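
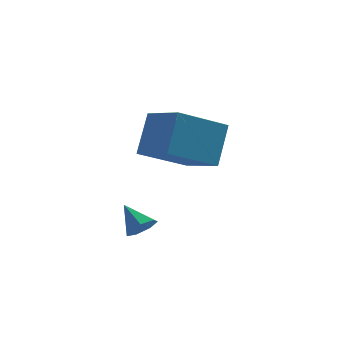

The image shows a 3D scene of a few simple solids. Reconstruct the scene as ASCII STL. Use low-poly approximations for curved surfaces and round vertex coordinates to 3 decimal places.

solid 
facet normal -0.565 0.746 -0.352
outer loop
vertex -2.461 4.629 1.411
vertex -0.853 5.412 0.493
vertex -2.809 3.706 0.014
endloop
endfacet
facet normal -0.800 -0.390 0.457
outer loop
vertex -1.827 2.408 0.627
vertex -2.461 4.629 1.411
vertex -2.809 3.706 0.014
endloop
endfacet
facet normal -0.565 0.746 -0.352
outer loop
vertex -2.809 3.706 0.014
vertex -0.853 5.412 0.493
vertex -1.202 4.489 -0.904
endloop
endfacet
facet normal -0.204 -0.540 -0.817
outer loop
vertex -1.202 4.489 -0.904
vertex -1.827 2.408 0.627
vertex -2.809 3.706 0.014
endloop
endfacet
facet normal 0.204 0.540 0.817
outer loop
vertex -2.461 4.629 1.411
vertex 0.129 4.114 1.106
vertex -0.853 5.412 0.493
endloop
endfacet
facet normal -0.800 -0.390 0.457
outer loop
vertex -1.478 3.331 2.024
vertex -2.461 4.629 1.411
vertex -1.827 2.408 0.627
endloop
endfacet
facet normal 0.204 0.540 0.817
outer loop
vertex -1.478 3.331 2.024
vertex 0.129 4.114 1.106
vertex -2.461 4.629 1.411
endloop
endfacet
facet normal 0.800 0.389 -0.457
outer loop
vertex -0.853 5.412 0.493
vertex 0.129 4.114 1.106
vertex -1.202 4.489 -0.904
endloop
endfacet
facet normal -0.203 -0.540 -0.817
outer loop
vertex -0.219 3.191 -0.291
vertex -1.827 2.408 0.627
vertex -1.202 4.489 -0.904
endloop
endfacet
facet normal 0.800 0.390 -0.457
outer loop
vertex -1.202 4.489 -0.904
vertex 0.129 4.114 1.106
vertex -0.219 3.191 -0.291
endloop
endfacet
facet normal 0.565 -0.746 0.352
outer loop
vertex -0.219 3.191 -0.291
vertex -1.478 3.331 2.024
vertex -1.827 2.408 0.627
endloop
endfacet
facet normal 0.565 -0.746 0.352
outer loop
vertex 0.129 4.114 1.106
vertex -1.478 3.331 2.024
vertex -0.219 3.191 -0.291
endloop
endfacet
facet normal 0.516 -0.597 -0.614
outer loop
vertex -2.263 2.661 -2.471
vertex -2.635 2.791 -2.91
vertex -2.136 3.066 -2.758
endloop
endfacet
facet normal 0.524 0.377 0.764
outer loop
vertex -2.263 2.661 -2.471
vertex -2.136 3.066 -2.758
vertex -3.225 3.469 -2.21
endloop
endfacet
facet normal 0.516 -0.596 -0.615
outer loop
vertex -2.136 3.066 -2.758
vertex -2.635 2.791 -2.91
vertex -2.385 3.264 -3.159
endloop
endfacet
facet normal 0.419 0.890 0.179
outer loop
vertex -2.136 3.066 -2.758
vertex -2.385 3.264 -3.159
vertex -3.225 3.469 -2.21
endloop
endfacet
facet normal 0.517 -0.596 -0.614
outer loop
vertex -2.385 3.264 -3.159
vertex -2.635 2.791 -2.91
vertex -2.823 3.105 -3.373
endloop
endfacet
facet normal -0.166 0.923 -0.346
outer loop
vertex -2.385 3.264 -3.159
vertex -2.823 3.105 -3.373
vertex -3.225 3.469 -2.21
endloop
endfacet
facet normal 0.518 -0.595 -0.614
outer loop
vertex -2.823 3.105 -3.373
vertex -2.635 2.791 -2.91
vertex -3.118 2.71 -3.239
endloop
endfacet
facet normal -0.791 0.450 -0.414
outer loop
vertex -2.823 3.105 -3.373
vertex -3.118 2.71 -3.239
vertex -3.225 3.469 -2.21
endloop
endfacet
facet normal 0.518 -0.595 -0.614
outer loop
vertex -3.118 2.71 -3.239
vertex -2.635 2.791 -2.91
vertex -3.05 2.375 -2.857
endloop
endfacet
facet normal -0.985 -0.172 0.024
outer loop
vertex -3.118 2.71 -3.239
vertex -3.05 2.375 -2.857
vertex -3.225 3.469 -2.21
endloop
endfacet
facet normal 0.518 -0.595 -0.615
outer loop
vertex -3.05 2.375 -2.857
vertex -2.635 2.791 -2.91
vertex -2.67 2.353 -2.516
endloop
endfacet
facet normal -0.603 -0.475 0.641
outer loop
vertex -3.05 2.375 -2.857
vertex -2.67 2.353 -2.516
vertex -3.225 3.469 -2.21
endloop
endfacet
facet normal 0.518 -0.595 -0.615
outer loop
vertex -2.67 2.353 -2.516
vertex -2.635 2.791 -2.91
vertex -2.263 2.661 -2.471
endloop
endfacet
facet normal 0.068 -0.232 0.970
outer loop
vertex -2.67 2.353 -2.516
vertex -2.263 2.661 -2.471
vertex -3.225 3.469 -2.21
endloop
endfacet

endsolid


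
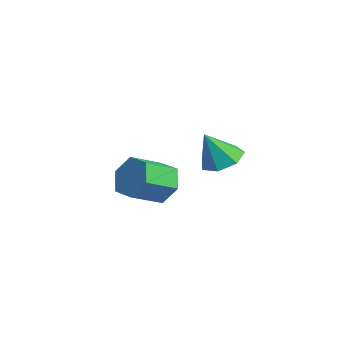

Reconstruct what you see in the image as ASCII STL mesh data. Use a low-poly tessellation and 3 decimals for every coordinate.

solid 
facet normal -0.333 0.851 -0.405
outer loop
vertex -3.877 -1.067 -1.855
vertex -4.215 -1.608 -2.714
vertex -4.869 -1.466 -1.879
endloop
endfacet
facet normal -0.170 0.368 0.914
outer loop
vertex -3.877 -1.067 -1.855
vertex -4.869 -1.466 -1.879
vertex -3.327 -2.472 -1.187
endloop
endfacet
facet normal -0.170 0.368 0.914
outer loop
vertex -3.327 -2.472 -1.187
vertex -4.869 -1.466 -1.879
vertex -4.319 -2.871 -1.211
endloop
endfacet
facet normal 0.333 -0.852 0.405
outer loop
vertex -3.327 -2.472 -1.187
vertex -4.319 -2.871 -1.211
vertex -3.665 -3.012 -2.046
endloop
endfacet
facet normal -0.333 0.851 -0.405
outer loop
vertex -4.869 -1.466 -1.879
vertex -4.215 -1.608 -2.714
vertex -5.207 -2.007 -2.738
endloop
endfacet
facet normal -0.888 -0.140 0.438
outer loop
vertex -4.869 -1.466 -1.879
vertex -5.207 -2.007 -2.738
vertex -4.319 -2.871 -1.211
endloop
endfacet
facet normal -0.888 -0.140 0.438
outer loop
vertex -4.319 -2.871 -1.211
vertex -5.207 -2.007 -2.738
vertex -4.657 -3.412 -2.07
endloop
endfacet
facet normal 0.333 -0.851 0.405
outer loop
vertex -4.319 -2.871 -1.211
vertex -4.657 -3.412 -2.07
vertex -3.665 -3.012 -2.046
endloop
endfacet
facet normal -0.333 0.852 -0.405
outer loop
vertex -5.207 -2.007 -2.738
vertex -4.215 -1.608 -2.714
vertex -4.553 -2.148 -3.573
endloop
endfacet
facet normal -0.718 -0.508 -0.477
outer loop
vertex -5.207 -2.007 -2.738
vertex -4.553 -2.148 -3.573
vertex -4.657 -3.412 -2.07
endloop
endfacet
facet normal -0.718 -0.508 -0.477
outer loop
vertex -4.657 -3.412 -2.07
vertex -4.553 -2.148 -3.573
vertex -4.003 -3.553 -2.905
endloop
endfacet
facet normal 0.333 -0.851 0.405
outer loop
vertex -4.657 -3.412 -2.07
vertex -4.003 -3.553 -2.905
vertex -3.665 -3.012 -2.046
endloop
endfacet
facet normal -0.333 0.852 -0.405
outer loop
vertex -4.553 -2.148 -3.573
vertex -4.215 -1.608 -2.714
vertex -3.561 -1.749 -3.549
endloop
endfacet
facet normal 0.170 -0.368 -0.914
outer loop
vertex -4.553 -2.148 -3.573
vertex -3.561 -1.749 -3.549
vertex -4.003 -3.553 -2.905
endloop
endfacet
facet normal 0.170 -0.368 -0.914
outer loop
vertex -4.003 -3.553 -2.905
vertex -3.561 -1.749 -3.549
vertex -3.011 -3.154 -2.881
endloop
endfacet
facet normal 0.333 -0.851 0.405
outer loop
vertex -4.003 -3.553 -2.905
vertex -3.011 -3.154 -2.881
vertex -3.665 -3.012 -2.046
endloop
endfacet
facet normal -0.333 0.851 -0.405
outer loop
vertex -3.561 -1.749 -3.549
vertex -4.215 -1.608 -2.714
vertex -3.223 -1.208 -2.69
endloop
endfacet
facet normal 0.888 0.140 -0.438
outer loop
vertex -3.561 -1.749 -3.549
vertex -3.223 -1.208 -2.69
vertex -3.011 -3.154 -2.881
endloop
endfacet
facet normal 0.888 0.140 -0.438
outer loop
vertex -3.011 -3.154 -2.881
vertex -3.223 -1.208 -2.69
vertex -2.673 -2.613 -2.022
endloop
endfacet
facet normal 0.333 -0.851 0.405
outer loop
vertex -3.011 -3.154 -2.881
vertex -2.673 -2.613 -2.022
vertex -3.665 -3.012 -2.046
endloop
endfacet
facet normal -0.333 0.851 -0.405
outer loop
vertex -3.223 -1.208 -2.69
vertex -4.215 -1.608 -2.714
vertex -3.877 -1.067 -1.855
endloop
endfacet
facet normal 0.718 0.508 0.477
outer loop
vertex -3.223 -1.208 -2.69
vertex -3.877 -1.067 -1.855
vertex -2.673 -2.613 -2.022
endloop
endfacet
facet normal 0.718 0.508 0.477
outer loop
vertex -2.673 -2.613 -2.022
vertex -3.877 -1.067 -1.855
vertex -3.327 -2.472 -1.187
endloop
endfacet
facet normal 0.333 -0.852 0.405
outer loop
vertex -2.673 -2.613 -2.022
vertex -3.327 -2.472 -1.187
vertex -3.665 -3.012 -2.046
endloop
endfacet
facet normal -0.123 0.476 -0.871
outer loop
vertex 1.147 -0.794 -0.14
vertex 0.373 -0.412 0.178
vertex 1.234 -0.092 0.231
endloop
endfacet
facet normal 0.931 -0.254 0.262
outer loop
vertex 1.147 -0.794 -0.14
vertex 1.234 -0.092 0.231
vertex 0.567 -1.168 1.562
endloop
endfacet
facet normal -0.123 0.475 -0.871
outer loop
vertex 1.234 -0.092 0.231
vertex 0.373 -0.412 0.178
vertex 0.672 0.369 0.562
endloop
endfacet
facet normal 0.677 0.368 0.637
outer loop
vertex 1.234 -0.092 0.231
vertex 0.672 0.369 0.562
vertex 0.567 -1.168 1.562
endloop
endfacet
facet normal -0.122 0.475 -0.871
outer loop
vertex 0.672 0.369 0.562
vertex 0.373 -0.412 0.178
vertex -0.115 0.242 0.603
endloop
endfacet
facet normal -0.045 0.547 0.836
outer loop
vertex 0.672 0.369 0.562
vertex -0.115 0.242 0.603
vertex 0.567 -1.168 1.562
endloop
endfacet
facet normal -0.122 0.475 -0.871
outer loop
vertex -0.115 0.242 0.603
vertex 0.373 -0.412 0.178
vertex -0.535 -0.377 0.324
endloop
endfacet
facet normal -0.690 0.148 0.709
outer loop
vertex -0.115 0.242 0.603
vertex -0.535 -0.377 0.324
vertex 0.567 -1.168 1.562
endloop
endfacet
facet normal -0.122 0.477 -0.871
outer loop
vertex -0.535 -0.377 0.324
vertex 0.373 -0.412 0.178
vertex -0.271 -1.022 -0.066
endloop
endfacet
facet normal -0.773 -0.528 0.351
outer loop
vertex -0.535 -0.377 0.324
vertex -0.271 -1.022 -0.066
vertex 0.567 -1.168 1.562
endloop
endfacet
facet normal -0.121 0.476 -0.871
outer loop
vertex -0.271 -1.022 -0.066
vertex 0.373 -0.412 0.178
vertex 0.478 -1.208 -0.272
endloop
endfacet
facet normal -0.232 -0.972 0.032
outer loop
vertex -0.271 -1.022 -0.066
vertex 0.478 -1.208 -0.272
vertex 0.567 -1.168 1.562
endloop
endfacet
facet normal -0.123 0.476 -0.871
outer loop
vertex 0.478 -1.208 -0.272
vertex 0.373 -0.412 0.178
vertex 1.147 -0.794 -0.14
endloop
endfacet
facet normal 0.527 -0.850 -0.007
outer loop
vertex 0.478 -1.208 -0.272
vertex 1.147 -0.794 -0.14
vertex 0.567 -1.168 1.562
endloop
endfacet

endsolid


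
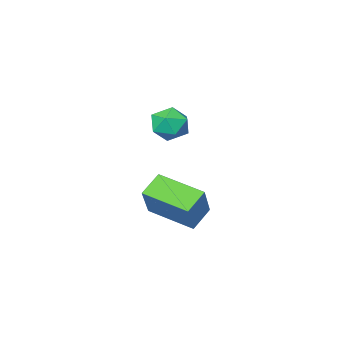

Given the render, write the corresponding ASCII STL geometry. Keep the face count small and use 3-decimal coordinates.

solid 
facet normal 0.419 -0.059 0.906
outer loop
vertex -0.624 2.726 0.991
vertex -1.267 2.216 1.255
vertex -0.559 1.871 0.905
endloop
endfacet
facet normal 0.916 0.029 0.401
outer loop
vertex -0.624 2.726 0.991
vertex -0.559 1.871 0.905
vertex -0.297 2.39 0.268
endloop
endfacet
facet normal 0.771 0.635 0.053
outer loop
vertex -0.624 2.726 0.991
vertex -0.297 2.39 0.268
vertex -0.843 3.056 0.225
endloop
endfacet
facet normal 0.184 0.921 0.344
outer loop
vertex -0.624 2.726 0.991
vertex -0.843 3.056 0.225
vertex -1.443 2.948 0.835
endloop
endfacet
facet normal -0.033 0.492 0.870
outer loop
vertex -0.624 2.726 0.991
vertex -1.443 2.948 0.835
vertex -1.267 2.216 1.255
endloop
endfacet
facet normal 0.858 -0.510 -0.063
outer loop
vertex -0.297 2.39 0.268
vertex -0.559 1.871 0.905
vertex -0.737 1.672 0.085
endloop
endfacet
facet normal 0.054 -0.654 0.755
outer loop
vertex -0.559 1.871 0.905
vertex -1.267 2.216 1.255
vertex -1.337 1.564 0.695
endloop
endfacet
facet normal -0.677 0.237 0.697
outer loop
vertex -1.267 2.216 1.255
vertex -1.443 2.948 0.835
vertex -1.883 2.23 0.652
endloop
endfacet
facet normal -0.326 0.932 -0.156
outer loop
vertex -1.443 2.948 0.835
vertex -0.843 3.056 0.225
vertex -1.621 2.749 0.015
endloop
endfacet
facet normal 0.623 0.470 -0.625
outer loop
vertex -0.843 3.056 0.225
vertex -0.297 2.39 0.268
vertex -0.913 2.404 -0.335
endloop
endfacet
facet normal -0.184 -0.921 -0.344
outer loop
vertex -1.556 1.894 -0.071
vertex -0.737 1.672 0.085
vertex -1.337 1.564 0.695
endloop
endfacet
facet normal -0.771 -0.635 -0.053
outer loop
vertex -1.556 1.894 -0.071
vertex -1.337 1.564 0.695
vertex -1.883 2.23 0.652
endloop
endfacet
facet normal -0.916 -0.029 -0.401
outer loop
vertex -1.556 1.894 -0.071
vertex -1.883 2.23 0.652
vertex -1.621 2.749 0.015
endloop
endfacet
facet normal -0.419 0.059 -0.906
outer loop
vertex -1.556 1.894 -0.071
vertex -1.621 2.749 0.015
vertex -0.913 2.404 -0.335
endloop
endfacet
facet normal 0.033 -0.492 -0.870
outer loop
vertex -1.556 1.894 -0.071
vertex -0.913 2.404 -0.335
vertex -0.737 1.672 0.085
endloop
endfacet
facet normal 0.326 -0.932 0.156
outer loop
vertex -1.337 1.564 0.695
vertex -0.737 1.672 0.085
vertex -0.559 1.871 0.905
endloop
endfacet
facet normal -0.623 -0.470 0.625
outer loop
vertex -1.883 2.23 0.652
vertex -1.337 1.564 0.695
vertex -1.267 2.216 1.255
endloop
endfacet
facet normal -0.858 0.510 0.063
outer loop
vertex -1.621 2.749 0.015
vertex -1.883 2.23 0.652
vertex -1.443 2.948 0.835
endloop
endfacet
facet normal -0.054 0.654 -0.755
outer loop
vertex -0.913 2.404 -0.335
vertex -1.621 2.749 0.015
vertex -0.843 3.056 0.225
endloop
endfacet
facet normal 0.677 -0.237 -0.697
outer loop
vertex -0.737 1.672 0.085
vertex -0.913 2.404 -0.335
vertex -0.297 2.39 0.268
endloop
endfacet
facet normal -0.786 -0.242 0.569
outer loop
vertex -1.049 1.577 -2.413
vertex -1.957 3.345 -2.916
vertex -1.85 0.749 -3.873
endloop
endfacet
facet normal 0.444 -0.862 0.245
outer loop
vertex -0.923 1.035 -4.544
vertex -1.049 1.577 -2.413
vertex -1.85 0.749 -3.873
endloop
endfacet
facet normal -0.786 -0.242 0.569
outer loop
vertex -1.85 0.749 -3.873
vertex -1.957 3.345 -2.916
vertex -2.759 2.517 -4.376
endloop
endfacet
facet normal -0.431 -0.445 -0.785
outer loop
vertex -2.759 2.517 -4.376
vertex -0.923 1.035 -4.544
vertex -1.85 0.749 -3.873
endloop
endfacet
facet normal 0.431 0.445 0.785
outer loop
vertex -1.049 1.577 -2.413
vertex -1.03 3.631 -3.587
vertex -1.957 3.345 -2.916
endloop
endfacet
facet normal 0.443 -0.862 0.245
outer loop
vertex -0.121 1.863 -3.084
vertex -1.049 1.577 -2.413
vertex -0.923 1.035 -4.544
endloop
endfacet
facet normal 0.431 0.445 0.785
outer loop
vertex -0.121 1.863 -3.084
vertex -1.03 3.631 -3.587
vertex -1.049 1.577 -2.413
endloop
endfacet
facet normal -0.444 0.862 -0.245
outer loop
vertex -1.957 3.345 -2.916
vertex -1.03 3.631 -3.587
vertex -2.759 2.517 -4.376
endloop
endfacet
facet normal -0.431 -0.445 -0.785
outer loop
vertex -1.831 2.803 -5.047
vertex -0.923 1.035 -4.544
vertex -2.759 2.517 -4.376
endloop
endfacet
facet normal -0.443 0.862 -0.246
outer loop
vertex -2.759 2.517 -4.376
vertex -1.03 3.631 -3.587
vertex -1.831 2.803 -5.047
endloop
endfacet
facet normal 0.786 0.242 -0.569
outer loop
vertex -1.831 2.803 -5.047
vertex -0.121 1.863 -3.084
vertex -0.923 1.035 -4.544
endloop
endfacet
facet normal 0.786 0.242 -0.569
outer loop
vertex -1.03 3.631 -3.587
vertex -0.121 1.863 -3.084
vertex -1.831 2.803 -5.047
endloop
endfacet

endsolid


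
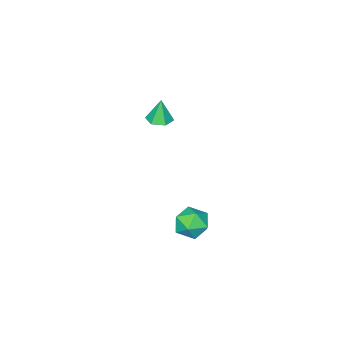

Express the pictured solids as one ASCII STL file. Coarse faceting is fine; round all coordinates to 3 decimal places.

solid 
facet normal -0.425 0.652 0.628
outer loop
vertex 1.234 4.857 -1.534
vertex 0.447 4.107 -1.288
vertex 1.387 4.144 -0.691
endloop
endfacet
facet normal 0.281 0.757 0.590
outer loop
vertex 1.234 4.857 -1.534
vertex 1.387 4.144 -0.691
vertex 2.227 4.374 -1.386
endloop
endfacet
facet normal 0.447 0.890 -0.092
outer loop
vertex 1.234 4.857 -1.534
vertex 2.227 4.374 -1.386
vertex 1.806 4.479 -2.412
endloop
endfacet
facet normal -0.156 0.866 -0.474
outer loop
vertex 1.234 4.857 -1.534
vertex 1.806 4.479 -2.412
vertex 0.705 4.314 -2.352
endloop
endfacet
facet normal -0.694 0.719 -0.028
outer loop
vertex 1.234 4.857 -1.534
vertex 0.705 4.314 -2.352
vertex 0.447 4.107 -1.288
endloop
endfacet
facet normal 0.605 0.153 0.782
outer loop
vertex 2.227 4.374 -1.386
vertex 1.387 4.144 -0.691
vertex 2.055 3.326 -1.048
endloop
endfacet
facet normal -0.535 -0.019 0.844
outer loop
vertex 1.387 4.144 -0.691
vertex 0.447 4.107 -1.288
vertex 0.954 3.161 -0.988
endloop
endfacet
facet normal -0.972 0.089 -0.218
outer loop
vertex 0.447 4.107 -1.288
vertex 0.705 4.314 -2.352
vertex 0.533 3.266 -2.014
endloop
endfacet
facet normal -0.100 0.328 -0.939
outer loop
vertex 0.705 4.314 -2.352
vertex 1.806 4.479 -2.412
vertex 1.373 3.496 -2.709
endloop
endfacet
facet normal 0.873 0.366 -0.321
outer loop
vertex 1.806 4.479 -2.412
vertex 2.227 4.374 -1.386
vertex 2.313 3.533 -2.112
endloop
endfacet
facet normal 0.156 -0.866 0.474
outer loop
vertex 1.526 2.783 -1.866
vertex 2.055 3.326 -1.048
vertex 0.954 3.161 -0.988
endloop
endfacet
facet normal -0.447 -0.890 0.092
outer loop
vertex 1.526 2.783 -1.866
vertex 0.954 3.161 -0.988
vertex 0.533 3.266 -2.014
endloop
endfacet
facet normal -0.281 -0.757 -0.590
outer loop
vertex 1.526 2.783 -1.866
vertex 0.533 3.266 -2.014
vertex 1.373 3.496 -2.709
endloop
endfacet
facet normal 0.425 -0.652 -0.628
outer loop
vertex 1.526 2.783 -1.866
vertex 1.373 3.496 -2.709
vertex 2.313 3.533 -2.112
endloop
endfacet
facet normal 0.694 -0.719 0.028
outer loop
vertex 1.526 2.783 -1.866
vertex 2.313 3.533 -2.112
vertex 2.055 3.326 -1.048
endloop
endfacet
facet normal 0.100 -0.328 0.939
outer loop
vertex 0.954 3.161 -0.988
vertex 2.055 3.326 -1.048
vertex 1.387 4.144 -0.691
endloop
endfacet
facet normal -0.873 -0.366 0.321
outer loop
vertex 0.533 3.266 -2.014
vertex 0.954 3.161 -0.988
vertex 0.447 4.107 -1.288
endloop
endfacet
facet normal -0.605 -0.153 -0.782
outer loop
vertex 1.373 3.496 -2.709
vertex 0.533 3.266 -2.014
vertex 0.705 4.314 -2.352
endloop
endfacet
facet normal 0.535 0.019 -0.844
outer loop
vertex 2.313 3.533 -2.112
vertex 1.373 3.496 -2.709
vertex 1.806 4.479 -2.412
endloop
endfacet
facet normal 0.972 -0.089 0.218
outer loop
vertex 2.055 3.326 -1.048
vertex 2.313 3.533 -2.112
vertex 2.227 4.374 -1.386
endloop
endfacet
facet normal 0.085 -0.001 -0.996
outer loop
vertex -3.302 -4.349 -0.047
vertex -3.822 -3.691 -0.092
vertex -2.995 -3.567 -0.022
endloop
endfacet
facet normal 0.808 -0.333 0.487
outer loop
vertex -3.302 -4.349 -0.047
vertex -2.995 -3.567 -0.022
vertex -3.958 -3.689 1.492
endloop
endfacet
facet normal 0.085 -0.001 -0.996
outer loop
vertex -2.995 -3.567 -0.022
vertex -3.822 -3.691 -0.092
vertex -3.515 -2.91 -0.067
endloop
endfacet
facet normal 0.674 0.566 0.474
outer loop
vertex -2.995 -3.567 -0.022
vertex -3.515 -2.91 -0.067
vertex -3.958 -3.689 1.492
endloop
endfacet
facet normal 0.084 -0.001 -0.996
outer loop
vertex -3.515 -2.91 -0.067
vertex -3.822 -3.691 -0.092
vertex -4.343 -3.033 -0.137
endloop
endfacet
facet normal -0.168 0.900 0.402
outer loop
vertex -3.515 -2.91 -0.067
vertex -4.343 -3.033 -0.137
vertex -3.958 -3.689 1.492
endloop
endfacet
facet normal 0.086 -0.000 -0.996
outer loop
vertex -4.343 -3.033 -0.137
vertex -3.822 -3.691 -0.092
vertex -4.65 -3.815 -0.163
endloop
endfacet
facet normal -0.879 0.334 0.342
outer loop
vertex -4.343 -3.033 -0.137
vertex -4.65 -3.815 -0.163
vertex -3.958 -3.689 1.492
endloop
endfacet
facet normal 0.086 -0.002 -0.996
outer loop
vertex -4.65 -3.815 -0.163
vertex -3.822 -3.691 -0.092
vertex -4.129 -4.472 -0.117
endloop
endfacet
facet normal -0.745 -0.566 0.354
outer loop
vertex -4.65 -3.815 -0.163
vertex -4.129 -4.472 -0.117
vertex -3.958 -3.689 1.492
endloop
endfacet
facet normal 0.085 -0.001 -0.996
outer loop
vertex -4.129 -4.472 -0.117
vertex -3.822 -3.691 -0.092
vertex -3.302 -4.349 -0.047
endloop
endfacet
facet normal 0.098 -0.899 0.427
outer loop
vertex -4.129 -4.472 -0.117
vertex -3.302 -4.349 -0.047
vertex -3.958 -3.689 1.492
endloop
endfacet

endsolid


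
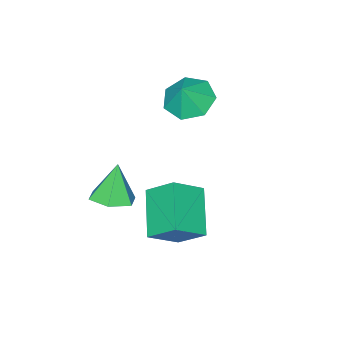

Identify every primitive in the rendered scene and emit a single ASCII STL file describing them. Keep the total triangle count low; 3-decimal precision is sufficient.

solid 
facet normal 0.334 0.119 -0.935
outer loop
vertex 0.765 0.639 -2.785
vertex 0.06 0.157 -3.098
vertex -0.01 1.059 -3.008
endloop
endfacet
facet normal 0.216 0.738 0.639
outer loop
vertex 0.765 0.639 -2.785
vertex -0.01 1.059 -3.008
vertex -0.48 -0.037 -1.582
endloop
endfacet
facet normal 0.332 0.119 -0.936
outer loop
vertex -0.01 1.059 -3.008
vertex 0.06 0.157 -3.098
vertex -0.716 0.577 -3.32
endloop
endfacet
facet normal -0.628 0.703 0.334
outer loop
vertex -0.01 1.059 -3.008
vertex -0.716 0.577 -3.32
vertex -0.48 -0.037 -1.582
endloop
endfacet
facet normal 0.332 0.119 -0.936
outer loop
vertex -0.716 0.577 -3.32
vertex 0.06 0.157 -3.098
vertex -0.645 -0.326 -3.41
endloop
endfacet
facet normal -0.991 -0.088 0.103
outer loop
vertex -0.716 0.577 -3.32
vertex -0.645 -0.326 -3.41
vertex -0.48 -0.037 -1.582
endloop
endfacet
facet normal 0.333 0.118 -0.935
outer loop
vertex -0.645 -0.326 -3.41
vertex 0.06 0.157 -3.098
vertex 0.13 -0.746 -3.187
endloop
endfacet
facet normal -0.508 -0.842 0.179
outer loop
vertex -0.645 -0.326 -3.41
vertex 0.13 -0.746 -3.187
vertex -0.48 -0.037 -1.582
endloop
endfacet
facet normal 0.333 0.118 -0.936
outer loop
vertex 0.13 -0.746 -3.187
vertex 0.06 0.157 -3.098
vertex 0.836 -0.264 -2.875
endloop
endfacet
facet normal 0.337 -0.807 0.485
outer loop
vertex 0.13 -0.746 -3.187
vertex 0.836 -0.264 -2.875
vertex -0.48 -0.037 -1.582
endloop
endfacet
facet normal 0.334 0.119 -0.935
outer loop
vertex 0.836 -0.264 -2.875
vertex 0.06 0.157 -3.098
vertex 0.765 0.639 -2.785
endloop
endfacet
facet normal 0.699 -0.016 0.715
outer loop
vertex 0.836 -0.264 -2.875
vertex 0.765 0.639 -2.785
vertex -0.48 -0.037 -1.582
endloop
endfacet
facet normal -0.612 -0.597 0.518
outer loop
vertex -1.095 0.752 -3.035
vertex -1.377 1.858 -2.093
vertex -2.262 1.194 -3.903
endloop
endfacet
facet normal 0.190 -0.748 -0.636
outer loop
vertex -0.983 2.442 -4.987
vertex -1.095 0.752 -3.035
vertex -2.262 1.194 -3.903
endloop
endfacet
facet normal -0.612 -0.597 0.518
outer loop
vertex -2.262 1.194 -3.903
vertex -1.377 1.858 -2.093
vertex -2.544 2.3 -2.962
endloop
endfacet
facet normal -0.768 0.290 -0.571
outer loop
vertex -2.544 2.3 -2.962
vertex -0.983 2.442 -4.987
vertex -2.262 1.194 -3.903
endloop
endfacet
facet normal 0.768 -0.291 0.571
outer loop
vertex -1.095 0.752 -3.035
vertex -0.098 3.106 -3.177
vertex -1.377 1.858 -2.093
endloop
endfacet
facet normal 0.191 -0.748 -0.636
outer loop
vertex 0.184 2.0 -4.118
vertex -1.095 0.752 -3.035
vertex -0.983 2.442 -4.987
endloop
endfacet
facet normal 0.767 -0.291 0.571
outer loop
vertex 0.184 2.0 -4.118
vertex -0.098 3.106 -3.177
vertex -1.095 0.752 -3.035
endloop
endfacet
facet normal -0.190 0.748 0.636
outer loop
vertex -1.377 1.858 -2.093
vertex -0.098 3.106 -3.177
vertex -2.544 2.3 -2.962
endloop
endfacet
facet normal -0.768 0.291 -0.571
outer loop
vertex -1.265 3.548 -4.045
vertex -0.983 2.442 -4.987
vertex -2.544 2.3 -2.962
endloop
endfacet
facet normal -0.190 0.747 0.637
outer loop
vertex -2.544 2.3 -2.962
vertex -0.098 3.106 -3.177
vertex -1.265 3.548 -4.045
endloop
endfacet
facet normal 0.612 0.597 -0.518
outer loop
vertex -1.265 3.548 -4.045
vertex 0.184 2.0 -4.118
vertex -0.983 2.442 -4.987
endloop
endfacet
facet normal 0.612 0.597 -0.519
outer loop
vertex -0.098 3.106 -3.177
vertex 0.184 2.0 -4.118
vertex -1.265 3.548 -4.045
endloop
endfacet
facet normal -0.509 -0.123 -0.852
outer loop
vertex -3.259 -0.325 -0.28
vertex -4.048 0.228 0.112
vertex -3.225 0.565 -0.429
endloop
endfacet
facet normal 0.989 -0.014 0.144
outer loop
vertex -3.259 -0.325 -0.28
vertex -3.225 0.565 -0.429
vertex -3.452 0.372 1.108
endloop
endfacet
facet normal -0.510 -0.123 -0.852
outer loop
vertex -3.225 0.565 -0.429
vertex -4.048 0.228 0.112
vertex -3.811 1.201 -0.17
endloop
endfacet
facet normal 0.759 0.622 0.190
outer loop
vertex -3.225 0.565 -0.429
vertex -3.811 1.201 -0.17
vertex -3.452 0.372 1.108
endloop
endfacet
facet normal -0.509 -0.123 -0.852
outer loop
vertex -3.811 1.201 -0.17
vertex -4.048 0.228 0.112
vertex -4.575 1.104 0.3
endloop
endfacet
facet normal 0.196 0.847 0.494
outer loop
vertex -3.811 1.201 -0.17
vertex -4.575 1.104 0.3
vertex -3.452 0.372 1.108
endloop
endfacet
facet normal -0.509 -0.124 -0.852
outer loop
vertex -4.575 1.104 0.3
vertex -4.048 0.228 0.112
vertex -4.942 0.348 0.629
endloop
endfacet
facet normal -0.274 0.492 0.826
outer loop
vertex -4.575 1.104 0.3
vertex -4.942 0.348 0.629
vertex -3.452 0.372 1.108
endloop
endfacet
facet normal -0.509 -0.123 -0.852
outer loop
vertex -4.942 0.348 0.629
vertex -4.048 0.228 0.112
vertex -4.635 -0.499 0.568
endloop
endfacet
facet normal -0.299 -0.176 0.938
outer loop
vertex -4.942 0.348 0.629
vertex -4.635 -0.499 0.568
vertex -3.452 0.372 1.108
endloop
endfacet
facet normal -0.509 -0.124 -0.852
outer loop
vertex -4.635 -0.499 0.568
vertex -4.048 0.228 0.112
vertex -3.886 -0.798 0.164
endloop
endfacet
facet normal 0.141 -0.653 0.744
outer loop
vertex -4.635 -0.499 0.568
vertex -3.886 -0.798 0.164
vertex -3.452 0.372 1.108
endloop
endfacet
facet normal -0.510 -0.124 -0.851
outer loop
vertex -3.886 -0.798 0.164
vertex -4.048 0.228 0.112
vertex -3.259 -0.325 -0.28
endloop
endfacet
facet normal 0.715 -0.580 0.391
outer loop
vertex -3.886 -0.798 0.164
vertex -3.259 -0.325 -0.28
vertex -3.452 0.372 1.108
endloop
endfacet

endsolid


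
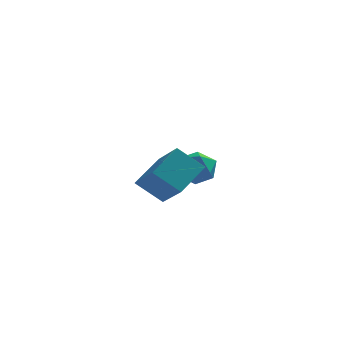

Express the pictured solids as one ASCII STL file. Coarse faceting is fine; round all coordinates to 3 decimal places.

solid 
facet normal -0.442 0.696 -0.565
outer loop
vertex -4.015 -3.285 0.723
vertex -3.032 -1.817 1.763
vertex -2.712 -3.366 -0.395
endloop
endfacet
facet normal -0.479 -0.716 -0.507
outer loop
vertex -1.748 -4.883 0.837
vertex -4.015 -3.285 0.723
vertex -2.712 -3.366 -0.395
endloop
endfacet
facet normal -0.443 0.696 -0.565
outer loop
vertex -2.712 -3.366 -0.395
vertex -3.032 -1.817 1.763
vertex -1.729 -1.897 0.644
endloop
endfacet
facet normal 0.758 -0.047 -0.651
outer loop
vertex -1.729 -1.897 0.644
vertex -1.748 -4.883 0.837
vertex -2.712 -3.366 -0.395
endloop
endfacet
facet normal -0.758 0.047 0.651
outer loop
vertex -4.015 -3.285 0.723
vertex -2.068 -3.334 2.995
vertex -3.032 -1.817 1.763
endloop
endfacet
facet normal -0.479 -0.716 -0.507
outer loop
vertex -3.051 -4.803 1.956
vertex -4.015 -3.285 0.723
vertex -1.748 -4.883 0.837
endloop
endfacet
facet normal -0.758 0.047 0.651
outer loop
vertex -3.051 -4.803 1.956
vertex -2.068 -3.334 2.995
vertex -4.015 -3.285 0.723
endloop
endfacet
facet normal 0.479 0.716 0.507
outer loop
vertex -3.032 -1.817 1.763
vertex -2.068 -3.334 2.995
vertex -1.729 -1.897 0.644
endloop
endfacet
facet normal 0.758 -0.047 -0.650
outer loop
vertex -0.765 -3.415 1.877
vertex -1.748 -4.883 0.837
vertex -1.729 -1.897 0.644
endloop
endfacet
facet normal 0.480 0.716 0.507
outer loop
vertex -1.729 -1.897 0.644
vertex -2.068 -3.334 2.995
vertex -0.765 -3.415 1.877
endloop
endfacet
facet normal 0.442 -0.696 0.565
outer loop
vertex -0.765 -3.415 1.877
vertex -3.051 -4.803 1.956
vertex -1.748 -4.883 0.837
endloop
endfacet
facet normal 0.442 -0.696 0.566
outer loop
vertex -2.068 -3.334 2.995
vertex -3.051 -4.803 1.956
vertex -0.765 -3.415 1.877
endloop
endfacet
facet normal -0.381 -0.608 0.696
outer loop
vertex -2.396 1.896 0.554
vertex -1.956 1.009 0.02
vertex -1.36 1.542 0.812
endloop
endfacet
facet normal -0.231 0.032 0.972
outer loop
vertex -2.396 1.896 0.554
vertex -1.36 1.542 0.812
vertex -1.573 2.644 0.725
endloop
endfacet
facet normal -0.600 0.522 0.606
outer loop
vertex -2.396 1.896 0.554
vertex -1.573 2.644 0.725
vertex -2.3 2.791 -0.121
endloop
endfacet
facet normal -0.977 0.184 0.105
outer loop
vertex -2.396 1.896 0.554
vertex -2.3 2.791 -0.121
vertex -2.537 1.781 -0.556
endloop
endfacet
facet normal -0.842 -0.514 0.160
outer loop
vertex -2.396 1.896 0.554
vertex -2.537 1.781 -0.556
vertex -1.956 1.009 0.02
endloop
endfacet
facet normal 0.464 0.159 0.871
outer loop
vertex -1.573 2.644 0.725
vertex -1.36 1.542 0.812
vertex -0.623 2.219 0.296
endloop
endfacet
facet normal 0.222 -0.878 0.424
outer loop
vertex -1.36 1.542 0.812
vertex -1.956 1.009 0.02
vertex -0.86 1.209 -0.139
endloop
endfacet
facet normal -0.525 -0.726 -0.444
outer loop
vertex -1.956 1.009 0.02
vertex -2.537 1.781 -0.556
vertex -1.587 1.356 -0.985
endloop
endfacet
facet normal -0.744 0.404 -0.533
outer loop
vertex -2.537 1.781 -0.556
vertex -2.3 2.791 -0.121
vertex -1.8 2.458 -1.072
endloop
endfacet
facet normal -0.133 0.951 0.279
outer loop
vertex -2.3 2.791 -0.121
vertex -1.573 2.644 0.725
vertex -1.204 2.991 -0.28
endloop
endfacet
facet normal 0.977 -0.184 -0.105
outer loop
vertex -0.764 2.104 -0.814
vertex -0.623 2.219 0.296
vertex -0.86 1.209 -0.139
endloop
endfacet
facet normal 0.600 -0.522 -0.606
outer loop
vertex -0.764 2.104 -0.814
vertex -0.86 1.209 -0.139
vertex -1.587 1.356 -0.985
endloop
endfacet
facet normal 0.231 -0.032 -0.972
outer loop
vertex -0.764 2.104 -0.814
vertex -1.587 1.356 -0.985
vertex -1.8 2.458 -1.072
endloop
endfacet
facet normal 0.381 0.608 -0.696
outer loop
vertex -0.764 2.104 -0.814
vertex -1.8 2.458 -1.072
vertex -1.204 2.991 -0.28
endloop
endfacet
facet normal 0.842 0.514 -0.160
outer loop
vertex -0.764 2.104 -0.814
vertex -1.204 2.991 -0.28
vertex -0.623 2.219 0.296
endloop
endfacet
facet normal 0.744 -0.404 0.533
outer loop
vertex -0.86 1.209 -0.139
vertex -0.623 2.219 0.296
vertex -1.36 1.542 0.812
endloop
endfacet
facet normal 0.133 -0.951 -0.279
outer loop
vertex -1.587 1.356 -0.985
vertex -0.86 1.209 -0.139
vertex -1.956 1.009 0.02
endloop
endfacet
facet normal -0.464 -0.159 -0.871
outer loop
vertex -1.8 2.458 -1.072
vertex -1.587 1.356 -0.985
vertex -2.537 1.781 -0.556
endloop
endfacet
facet normal -0.222 0.878 -0.424
outer loop
vertex -1.204 2.991 -0.28
vertex -1.8 2.458 -1.072
vertex -2.3 2.791 -0.121
endloop
endfacet
facet normal 0.525 0.726 0.444
outer loop
vertex -0.623 2.219 0.296
vertex -1.204 2.991 -0.28
vertex -1.573 2.644 0.725
endloop
endfacet

endsolid


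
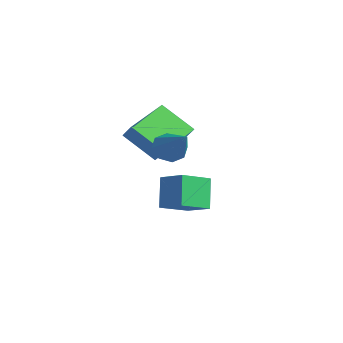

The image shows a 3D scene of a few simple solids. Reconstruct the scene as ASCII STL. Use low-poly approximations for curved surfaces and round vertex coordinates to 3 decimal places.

solid 
facet normal -0.473 0.247 0.846
outer loop
vertex -2.592 0.804 -0.994
vertex -1.457 1.25 -0.489
vertex -2.891 2.22 -1.574
endloop
endfacet
facet normal -0.860 -0.338 -0.382
outer loop
vertex -2.143 1.83 -2.911
vertex -2.592 0.804 -0.994
vertex -2.891 2.22 -1.574
endloop
endfacet
facet normal -0.472 0.248 0.846
outer loop
vertex -2.891 2.22 -1.574
vertex -1.457 1.25 -0.489
vertex -1.755 2.666 -1.07
endloop
endfacet
facet normal -0.192 0.908 -0.372
outer loop
vertex -1.755 2.666 -1.07
vertex -2.143 1.83 -2.911
vertex -2.891 2.22 -1.574
endloop
endfacet
facet normal 0.191 -0.908 0.372
outer loop
vertex -2.592 0.804 -0.994
vertex -0.709 0.86 -1.826
vertex -1.457 1.25 -0.489
endloop
endfacet
facet normal -0.860 -0.338 -0.382
outer loop
vertex -1.845 0.414 -2.33
vertex -2.592 0.804 -0.994
vertex -2.143 1.83 -2.911
endloop
endfacet
facet normal 0.191 -0.908 0.372
outer loop
vertex -1.845 0.414 -2.33
vertex -0.709 0.86 -1.826
vertex -2.592 0.804 -0.994
endloop
endfacet
facet normal 0.860 0.338 0.383
outer loop
vertex -1.457 1.25 -0.489
vertex -0.709 0.86 -1.826
vertex -1.755 2.666 -1.07
endloop
endfacet
facet normal -0.191 0.908 -0.372
outer loop
vertex -1.008 2.276 -2.406
vertex -2.143 1.83 -2.911
vertex -1.755 2.666 -1.07
endloop
endfacet
facet normal 0.860 0.338 0.382
outer loop
vertex -1.755 2.666 -1.07
vertex -0.709 0.86 -1.826
vertex -1.008 2.276 -2.406
endloop
endfacet
facet normal 0.473 -0.247 -0.845
outer loop
vertex -1.008 2.276 -2.406
vertex -1.845 0.414 -2.33
vertex -2.143 1.83 -2.911
endloop
endfacet
facet normal 0.472 -0.247 -0.846
outer loop
vertex -0.709 0.86 -1.826
vertex -1.845 0.414 -2.33
vertex -1.008 2.276 -2.406
endloop
endfacet
facet normal -0.799 -0.011 -0.602
outer loop
vertex 1.141 -0.392 1.539
vertex 0.698 -0.301 2.125
vertex 1.045 0.154 1.656
endloop
endfacet
facet normal 0.813 0.255 -0.523
outer loop
vertex 1.141 -0.392 1.539
vertex 1.045 0.154 1.656
vertex 2.222 -0.279 3.275
endloop
endfacet
facet normal -0.798 -0.012 -0.602
outer loop
vertex 1.045 0.154 1.656
vertex 0.698 -0.301 2.125
vertex 0.746 0.433 2.047
endloop
endfacet
facet normal 0.541 0.823 -0.173
outer loop
vertex 1.045 0.154 1.656
vertex 0.746 0.433 2.047
vertex 2.222 -0.279 3.275
endloop
endfacet
facet normal -0.798 -0.012 -0.603
outer loop
vertex 0.746 0.433 2.047
vertex 0.698 -0.301 2.125
vertex 0.418 0.283 2.484
endloop
endfacet
facet normal 0.110 0.912 0.396
outer loop
vertex 0.746 0.433 2.047
vertex 0.418 0.283 2.484
vertex 2.222 -0.279 3.275
endloop
endfacet
facet normal -0.798 -0.012 -0.602
outer loop
vertex 0.418 0.283 2.484
vertex 0.698 -0.301 2.125
vertex 0.255 -0.21 2.71
endloop
endfacet
facet normal -0.229 0.467 0.854
outer loop
vertex 0.418 0.283 2.484
vertex 0.255 -0.21 2.71
vertex 2.222 -0.279 3.275
endloop
endfacet
facet normal -0.798 -0.011 -0.603
outer loop
vertex 0.255 -0.21 2.71
vertex 0.698 -0.301 2.125
vertex 0.35 -0.756 2.594
endloop
endfacet
facet normal -0.276 -0.245 0.929
outer loop
vertex 0.255 -0.21 2.71
vertex 0.35 -0.756 2.594
vertex 2.222 -0.279 3.275
endloop
endfacet
facet normal -0.798 -0.011 -0.603
outer loop
vertex 0.35 -0.756 2.594
vertex 0.698 -0.301 2.125
vertex 0.649 -1.035 2.203
endloop
endfacet
facet normal -0.003 -0.815 0.579
outer loop
vertex 0.35 -0.756 2.594
vertex 0.649 -1.035 2.203
vertex 2.222 -0.279 3.275
endloop
endfacet
facet normal -0.798 -0.011 -0.603
outer loop
vertex 0.649 -1.035 2.203
vertex 0.698 -0.301 2.125
vertex 0.977 -0.885 1.766
endloop
endfacet
facet normal 0.427 -0.904 0.010
outer loop
vertex 0.649 -1.035 2.203
vertex 0.977 -0.885 1.766
vertex 2.222 -0.279 3.275
endloop
endfacet
facet normal -0.799 -0.011 -0.602
outer loop
vertex 0.977 -0.885 1.766
vertex 0.698 -0.301 2.125
vertex 1.141 -0.392 1.539
endloop
endfacet
facet normal 0.766 -0.461 -0.447
outer loop
vertex 0.977 -0.885 1.766
vertex 1.141 -0.392 1.539
vertex 2.222 -0.279 3.275
endloop
endfacet
facet normal -0.693 -0.081 -0.717
outer loop
vertex -3.569 -0.423 1.231
vertex -4.435 1.333 1.869
vertex -2.491 0.526 0.081
endloop
endfacet
facet normal 0.421 -0.853 -0.309
outer loop
vertex -1.805 0.607 0.791
vertex -3.569 -0.423 1.231
vertex -2.491 0.526 0.081
endloop
endfacet
facet normal -0.693 -0.081 -0.717
outer loop
vertex -2.491 0.526 0.081
vertex -4.435 1.333 1.869
vertex -3.357 2.283 0.719
endloop
endfacet
facet normal 0.586 0.516 -0.625
outer loop
vertex -3.357 2.283 0.719
vertex -1.805 0.607 0.791
vertex -2.491 0.526 0.081
endloop
endfacet
facet normal -0.586 -0.516 0.625
outer loop
vertex -3.569 -0.423 1.231
vertex -3.749 1.414 2.579
vertex -4.435 1.333 1.869
endloop
endfacet
facet normal 0.420 -0.853 -0.310
outer loop
vertex -2.883 -0.343 1.941
vertex -3.569 -0.423 1.231
vertex -1.805 0.607 0.791
endloop
endfacet
facet normal -0.586 -0.516 0.625
outer loop
vertex -2.883 -0.343 1.941
vertex -3.749 1.414 2.579
vertex -3.569 -0.423 1.231
endloop
endfacet
facet normal -0.421 0.853 0.310
outer loop
vertex -4.435 1.333 1.869
vertex -3.749 1.414 2.579
vertex -3.357 2.283 0.719
endloop
endfacet
facet normal 0.586 0.516 -0.625
outer loop
vertex -2.671 2.363 1.429
vertex -1.805 0.607 0.791
vertex -3.357 2.283 0.719
endloop
endfacet
facet normal -0.420 0.853 0.310
outer loop
vertex -3.357 2.283 0.719
vertex -3.749 1.414 2.579
vertex -2.671 2.363 1.429
endloop
endfacet
facet normal 0.693 0.081 0.717
outer loop
vertex -2.671 2.363 1.429
vertex -2.883 -0.343 1.941
vertex -1.805 0.607 0.791
endloop
endfacet
facet normal 0.693 0.081 0.717
outer loop
vertex -3.749 1.414 2.579
vertex -2.883 -0.343 1.941
vertex -2.671 2.363 1.429
endloop
endfacet

endsolid


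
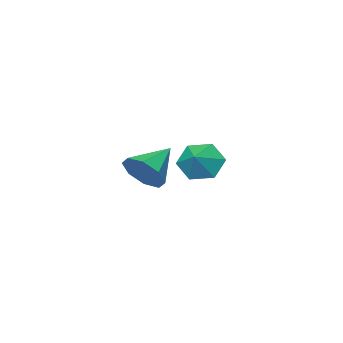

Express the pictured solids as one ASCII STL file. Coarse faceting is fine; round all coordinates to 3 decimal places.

solid 
facet normal -0.705 -0.477 -0.526
outer loop
vertex -0.135 -3.188 -3.235
vertex -0.787 -2.408 -3.068
vertex -0.175 -2.4 -3.896
endloop
endfacet
facet normal 0.988 -0.066 -0.138
outer loop
vertex -0.135 -3.188 -3.235
vertex -0.175 -2.4 -3.896
vertex 0.067 -1.832 -2.432
endloop
endfacet
facet normal -0.705 -0.477 -0.526
outer loop
vertex -0.175 -2.4 -3.896
vertex -0.787 -2.408 -3.068
vertex -0.827 -1.62 -3.729
endloop
endfacet
facet normal 0.676 0.642 -0.361
outer loop
vertex -0.175 -2.4 -3.896
vertex -0.827 -1.62 -3.729
vertex 0.067 -1.832 -2.432
endloop
endfacet
facet normal -0.706 -0.476 -0.525
outer loop
vertex -0.827 -1.62 -3.729
vertex -0.787 -2.408 -3.068
vertex -1.438 -1.628 -2.9
endloop
endfacet
facet normal 0.107 0.990 0.088
outer loop
vertex -0.827 -1.62 -3.729
vertex -1.438 -1.628 -2.9
vertex 0.067 -1.832 -2.432
endloop
endfacet
facet normal -0.706 -0.476 -0.525
outer loop
vertex -1.438 -1.628 -2.9
vertex -0.787 -2.408 -3.068
vertex -1.398 -2.416 -2.239
endloop
endfacet
facet normal -0.151 0.631 0.761
outer loop
vertex -1.438 -1.628 -2.9
vertex -1.398 -2.416 -2.239
vertex 0.067 -1.832 -2.432
endloop
endfacet
facet normal -0.706 -0.476 -0.525
outer loop
vertex -1.398 -2.416 -2.239
vertex -0.787 -2.408 -3.068
vertex -0.747 -3.197 -2.406
endloop
endfacet
facet normal 0.160 -0.077 0.984
outer loop
vertex -1.398 -2.416 -2.239
vertex -0.747 -3.197 -2.406
vertex 0.067 -1.832 -2.432
endloop
endfacet
facet normal -0.705 -0.477 -0.525
outer loop
vertex -0.747 -3.197 -2.406
vertex -0.787 -2.408 -3.068
vertex -0.135 -3.188 -3.235
endloop
endfacet
facet normal 0.730 -0.425 0.535
outer loop
vertex -0.747 -3.197 -2.406
vertex -0.135 -3.188 -3.235
vertex 0.067 -1.832 -2.432
endloop
endfacet
facet normal 0.862 0.131 -0.490
outer loop
vertex 4.88 0.928 -0.736
vertex 4.501 0.483 -1.522
vertex 4.542 1.409 -1.202
endloop
endfacet
facet normal -0.195 0.608 0.769
outer loop
vertex 4.88 0.928 -0.736
vertex 4.542 1.409 -1.202
vertex 3.019 0.257 -0.678
endloop
endfacet
facet normal 0.861 0.132 -0.491
outer loop
vertex 4.542 1.409 -1.202
vertex 4.501 0.483 -1.522
vertex 4.179 1.347 -1.855
endloop
endfacet
facet normal -0.538 0.813 0.222
outer loop
vertex 4.542 1.409 -1.202
vertex 4.179 1.347 -1.855
vertex 3.019 0.257 -0.678
endloop
endfacet
facet normal 0.862 0.132 -0.490
outer loop
vertex 4.179 1.347 -1.855
vertex 4.501 0.483 -1.522
vertex 4.005 0.779 -2.314
endloop
endfacet
facet normal -0.801 0.505 -0.322
outer loop
vertex 4.179 1.347 -1.855
vertex 4.005 0.779 -2.314
vertex 3.019 0.257 -0.678
endloop
endfacet
facet normal 0.861 0.131 -0.491
outer loop
vertex 4.005 0.779 -2.314
vertex 4.501 0.483 -1.522
vertex 4.121 0.038 -2.308
endloop
endfacet
facet normal -0.829 -0.134 -0.543
outer loop
vertex 4.005 0.779 -2.314
vertex 4.121 0.038 -2.308
vertex 3.019 0.257 -0.678
endloop
endfacet
facet normal 0.861 0.132 -0.491
outer loop
vertex 4.121 0.038 -2.308
vertex 4.501 0.483 -1.522
vertex 4.46 -0.442 -1.842
endloop
endfacet
facet normal -0.607 -0.731 -0.312
outer loop
vertex 4.121 0.038 -2.308
vertex 4.46 -0.442 -1.842
vertex 3.019 0.257 -0.678
endloop
endfacet
facet normal 0.861 0.132 -0.491
outer loop
vertex 4.46 -0.442 -1.842
vertex 4.501 0.483 -1.522
vertex 4.823 -0.38 -1.188
endloop
endfacet
facet normal -0.264 -0.935 0.235
outer loop
vertex 4.46 -0.442 -1.842
vertex 4.823 -0.38 -1.188
vertex 3.019 0.257 -0.678
endloop
endfacet
facet normal 0.862 0.132 -0.490
outer loop
vertex 4.823 -0.38 -1.188
vertex 4.501 0.483 -1.522
vertex 4.997 0.187 -0.73
endloop
endfacet
facet normal -0.002 -0.628 0.778
outer loop
vertex 4.823 -0.38 -1.188
vertex 4.997 0.187 -0.73
vertex 3.019 0.257 -0.678
endloop
endfacet
facet normal 0.862 0.132 -0.490
outer loop
vertex 4.997 0.187 -0.73
vertex 4.501 0.483 -1.522
vertex 4.88 0.928 -0.736
endloop
endfacet
facet normal 0.027 0.012 1.000
outer loop
vertex 4.997 0.187 -0.73
vertex 4.88 0.928 -0.736
vertex 3.019 0.257 -0.678
endloop
endfacet

endsolid


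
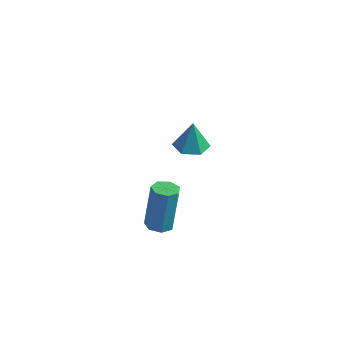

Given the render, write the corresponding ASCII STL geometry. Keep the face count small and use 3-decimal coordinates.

solid 
facet normal 0.001 -0.110 -0.994
outer loop
vertex -1.901 3.233 -1.891
vertex -2.579 3.635 -1.936
vertex -1.889 4.018 -1.978
endloop
endfacet
facet normal 0.893 0.036 0.449
outer loop
vertex -1.901 3.233 -1.891
vertex -1.889 4.018 -1.978
vertex -2.581 3.785 -0.584
endloop
endfacet
facet normal 0.001 -0.110 -0.994
outer loop
vertex -1.889 4.018 -1.978
vertex -2.579 3.635 -1.936
vertex -2.567 4.421 -2.023
endloop
endfacet
facet normal 0.458 0.811 0.363
outer loop
vertex -1.889 4.018 -1.978
vertex -2.567 4.421 -2.023
vertex -2.581 3.785 -0.584
endloop
endfacet
facet normal 0.001 -0.110 -0.994
outer loop
vertex -2.567 4.421 -2.023
vertex -2.579 3.635 -1.936
vertex -3.258 4.038 -1.981
endloop
endfacet
facet normal -0.435 0.825 0.360
outer loop
vertex -2.567 4.421 -2.023
vertex -3.258 4.038 -1.981
vertex -2.581 3.785 -0.584
endloop
endfacet
facet normal 0.000 -0.110 -0.994
outer loop
vertex -3.258 4.038 -1.981
vertex -2.579 3.635 -1.936
vertex -3.269 3.253 -1.894
endloop
endfacet
facet normal -0.894 0.062 0.444
outer loop
vertex -3.258 4.038 -1.981
vertex -3.269 3.253 -1.894
vertex -2.581 3.785 -0.584
endloop
endfacet
facet normal 0.000 -0.110 -0.994
outer loop
vertex -3.269 3.253 -1.894
vertex -2.579 3.635 -1.936
vertex -2.591 2.85 -1.849
endloop
endfacet
facet normal -0.459 -0.713 0.530
outer loop
vertex -3.269 3.253 -1.894
vertex -2.591 2.85 -1.849
vertex -2.581 3.785 -0.584
endloop
endfacet
facet normal 0.001 -0.110 -0.994
outer loop
vertex -2.591 2.85 -1.849
vertex -2.579 3.635 -1.936
vertex -1.901 3.233 -1.891
endloop
endfacet
facet normal 0.435 -0.726 0.533
outer loop
vertex -2.591 2.85 -1.849
vertex -1.901 3.233 -1.891
vertex -2.581 3.785 -0.584
endloop
endfacet
facet normal -0.008 -0.249 -0.968
outer loop
vertex -0.624 -2.108 -1.498
vertex -0.987 -1.669 -1.608
vertex -0.407 -1.668 -1.613
endloop
endfacet
facet normal 0.902 -0.419 0.101
outer loop
vertex -0.624 -2.108 -1.498
vertex -0.407 -1.668 -1.613
vertex -0.61 -1.61 0.439
endloop
endfacet
facet normal 0.902 -0.419 0.101
outer loop
vertex -0.61 -1.61 0.439
vertex -0.407 -1.668 -1.613
vertex -0.393 -1.17 0.324
endloop
endfacet
facet normal 0.006 0.250 0.968
outer loop
vertex -0.61 -1.61 0.439
vertex -0.393 -1.17 0.324
vertex -0.973 -1.171 0.328
endloop
endfacet
facet normal -0.008 -0.249 -0.969
outer loop
vertex -0.407 -1.668 -1.613
vertex -0.987 -1.669 -1.608
vertex -0.627 -1.229 -1.724
endloop
endfacet
facet normal 0.899 0.422 -0.115
outer loop
vertex -0.407 -1.668 -1.613
vertex -0.627 -1.229 -1.724
vertex -0.393 -1.17 0.324
endloop
endfacet
facet normal 0.899 0.422 -0.115
outer loop
vertex -0.393 -1.17 0.324
vertex -0.627 -1.229 -1.724
vertex -0.613 -0.731 0.213
endloop
endfacet
facet normal 0.006 0.248 0.969
outer loop
vertex -0.393 -1.17 0.324
vertex -0.613 -0.731 0.213
vertex -0.973 -1.171 0.328
endloop
endfacet
facet normal -0.007 -0.250 -0.968
outer loop
vertex -0.627 -1.229 -1.724
vertex -0.987 -1.669 -1.608
vertex -1.118 -1.122 -1.748
endloop
endfacet
facet normal 0.218 0.945 -0.244
outer loop
vertex -0.627 -1.229 -1.724
vertex -1.118 -1.122 -1.748
vertex -0.613 -0.731 0.213
endloop
endfacet
facet normal 0.218 0.945 -0.244
outer loop
vertex -0.613 -0.731 0.213
vertex -1.118 -1.122 -1.748
vertex -1.104 -0.624 0.189
endloop
endfacet
facet normal 0.007 0.248 0.969
outer loop
vertex -0.613 -0.731 0.213
vertex -1.104 -0.624 0.189
vertex -0.973 -1.171 0.328
endloop
endfacet
facet normal -0.007 -0.249 -0.968
outer loop
vertex -1.118 -1.122 -1.748
vertex -0.987 -1.669 -1.608
vertex -1.51 -1.426 -1.667
endloop
endfacet
facet normal -0.626 0.756 -0.190
outer loop
vertex -1.118 -1.122 -1.748
vertex -1.51 -1.426 -1.667
vertex -1.104 -0.624 0.189
endloop
endfacet
facet normal -0.626 0.756 -0.190
outer loop
vertex -1.104 -0.624 0.189
vertex -1.51 -1.426 -1.667
vertex -1.496 -0.928 0.27
endloop
endfacet
facet normal 0.008 0.248 0.969
outer loop
vertex -1.104 -0.624 0.189
vertex -1.496 -0.928 0.27
vertex -0.973 -1.171 0.328
endloop
endfacet
facet normal -0.006 -0.248 -0.969
outer loop
vertex -1.51 -1.426 -1.667
vertex -0.987 -1.669 -1.608
vertex -1.509 -1.914 -1.542
endloop
endfacet
facet normal -1.000 -0.000 0.007
outer loop
vertex -1.51 -1.426 -1.667
vertex -1.509 -1.914 -1.542
vertex -1.496 -0.928 0.27
endloop
endfacet
facet normal -1.000 -0.000 0.007
outer loop
vertex -1.496 -0.928 0.27
vertex -1.509 -1.914 -1.542
vertex -1.495 -1.416 0.395
endloop
endfacet
facet normal 0.008 0.248 0.969
outer loop
vertex -1.496 -0.928 0.27
vertex -1.495 -1.416 0.395
vertex -0.973 -1.171 0.328
endloop
endfacet
facet normal -0.006 -0.248 -0.969
outer loop
vertex -1.509 -1.914 -1.542
vertex -0.987 -1.669 -1.608
vertex -1.114 -2.217 -1.467
endloop
endfacet
facet normal -0.620 -0.759 0.200
outer loop
vertex -1.509 -1.914 -1.542
vertex -1.114 -2.217 -1.467
vertex -1.495 -1.416 0.395
endloop
endfacet
facet normal -0.620 -0.759 0.200
outer loop
vertex -1.495 -1.416 0.395
vertex -1.114 -2.217 -1.467
vertex -1.1 -1.719 0.47
endloop
endfacet
facet normal 0.007 0.249 0.968
outer loop
vertex -1.495 -1.416 0.395
vertex -1.1 -1.719 0.47
vertex -0.973 -1.171 0.328
endloop
endfacet
facet normal -0.006 -0.248 -0.969
outer loop
vertex -1.114 -2.217 -1.467
vertex -0.987 -1.669 -1.608
vertex -0.624 -2.108 -1.498
endloop
endfacet
facet normal 0.225 -0.944 0.241
outer loop
vertex -1.114 -2.217 -1.467
vertex -0.624 -2.108 -1.498
vertex -1.1 -1.719 0.47
endloop
endfacet
facet normal 0.225 -0.944 0.241
outer loop
vertex -1.1 -1.719 0.47
vertex -0.624 -2.108 -1.498
vertex -0.61 -1.61 0.439
endloop
endfacet
facet normal 0.006 0.250 0.968
outer loop
vertex -1.1 -1.719 0.47
vertex -0.61 -1.61 0.439
vertex -0.973 -1.171 0.328
endloop
endfacet

endsolid


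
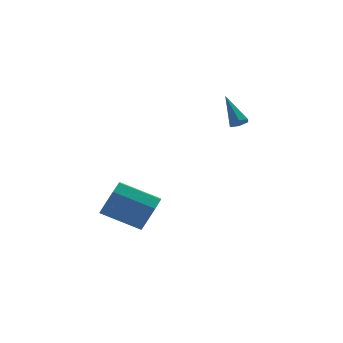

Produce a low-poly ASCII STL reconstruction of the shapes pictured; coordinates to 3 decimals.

solid 
facet normal 0.688 -0.598 -0.411
outer loop
vertex -0.944 -3.653 -0.785
vertex -1.7 -4.082 -1.427
vertex -1.019 -3.247 -1.502
endloop
endfacet
facet normal 0.720 0.634 0.284
outer loop
vertex -0.944 -3.653 -0.785
vertex -1.019 -3.247 -1.502
vertex -2.445 -2.348 0.108
endloop
endfacet
facet normal 0.720 0.633 0.284
outer loop
vertex -2.445 -2.348 0.108
vertex -1.019 -3.247 -1.502
vertex -2.519 -1.943 -0.608
endloop
endfacet
facet normal -0.689 0.598 0.410
outer loop
vertex -2.445 -2.348 0.108
vertex -2.519 -1.943 -0.608
vertex -3.2 -2.778 -0.533
endloop
endfacet
facet normal 0.689 -0.598 -0.410
outer loop
vertex -1.019 -3.247 -1.502
vertex -1.7 -4.082 -1.427
vertex -1.492 -3.331 -2.174
endloop
endfacet
facet normal 0.445 0.795 -0.413
outer loop
vertex -1.019 -3.247 -1.502
vertex -1.492 -3.331 -2.174
vertex -2.519 -1.943 -0.608
endloop
endfacet
facet normal 0.445 0.795 -0.413
outer loop
vertex -2.519 -1.943 -0.608
vertex -1.492 -3.331 -2.174
vertex -2.993 -2.027 -1.281
endloop
endfacet
facet normal -0.688 0.598 0.410
outer loop
vertex -2.519 -1.943 -0.608
vertex -2.993 -2.027 -1.281
vertex -3.2 -2.778 -0.533
endloop
endfacet
facet normal 0.689 -0.598 -0.410
outer loop
vertex -1.492 -3.331 -2.174
vertex -1.7 -4.082 -1.427
vertex -2.087 -3.855 -2.409
endloop
endfacet
facet normal -0.090 0.490 -0.867
outer loop
vertex -1.492 -3.331 -2.174
vertex -2.087 -3.855 -2.409
vertex -2.993 -2.027 -1.281
endloop
endfacet
facet normal -0.090 0.490 -0.867
outer loop
vertex -2.993 -2.027 -1.281
vertex -2.087 -3.855 -2.409
vertex -3.588 -2.55 -1.515
endloop
endfacet
facet normal -0.688 0.599 0.411
outer loop
vertex -2.993 -2.027 -1.281
vertex -3.588 -2.55 -1.515
vertex -3.2 -2.778 -0.533
endloop
endfacet
facet normal 0.689 -0.598 -0.410
outer loop
vertex -2.087 -3.855 -2.409
vertex -1.7 -4.082 -1.427
vertex -2.455 -4.512 -2.068
endloop
endfacet
facet normal -0.573 -0.101 -0.813
outer loop
vertex -2.087 -3.855 -2.409
vertex -2.455 -4.512 -2.068
vertex -3.588 -2.55 -1.515
endloop
endfacet
facet normal -0.572 -0.101 -0.814
outer loop
vertex -3.588 -2.55 -1.515
vertex -2.455 -4.512 -2.068
vertex -3.956 -3.207 -1.175
endloop
endfacet
facet normal -0.688 0.598 0.411
outer loop
vertex -3.588 -2.55 -1.515
vertex -3.956 -3.207 -1.175
vertex -3.2 -2.778 -0.533
endloop
endfacet
facet normal 0.689 -0.598 -0.410
outer loop
vertex -2.455 -4.512 -2.068
vertex -1.7 -4.082 -1.427
vertex -2.381 -4.917 -1.352
endloop
endfacet
facet normal -0.720 -0.634 -0.284
outer loop
vertex -2.455 -4.512 -2.068
vertex -2.381 -4.917 -1.352
vertex -3.956 -3.207 -1.175
endloop
endfacet
facet normal -0.720 -0.634 -0.284
outer loop
vertex -3.956 -3.207 -1.175
vertex -2.381 -4.917 -1.352
vertex -3.881 -3.613 -0.458
endloop
endfacet
facet normal -0.688 0.598 0.411
outer loop
vertex -3.956 -3.207 -1.175
vertex -3.881 -3.613 -0.458
vertex -3.2 -2.778 -0.533
endloop
endfacet
facet normal 0.688 -0.598 -0.410
outer loop
vertex -2.381 -4.917 -1.352
vertex -1.7 -4.082 -1.427
vertex -1.907 -4.833 -0.679
endloop
endfacet
facet normal -0.445 -0.795 0.413
outer loop
vertex -2.381 -4.917 -1.352
vertex -1.907 -4.833 -0.679
vertex -3.881 -3.613 -0.458
endloop
endfacet
facet normal -0.445 -0.795 0.413
outer loop
vertex -3.881 -3.613 -0.458
vertex -1.907 -4.833 -0.679
vertex -3.408 -3.529 0.214
endloop
endfacet
facet normal -0.689 0.598 0.410
outer loop
vertex -3.881 -3.613 -0.458
vertex -3.408 -3.529 0.214
vertex -3.2 -2.778 -0.533
endloop
endfacet
facet normal 0.688 -0.599 -0.411
outer loop
vertex -1.907 -4.833 -0.679
vertex -1.7 -4.082 -1.427
vertex -1.312 -4.31 -0.445
endloop
endfacet
facet normal 0.090 -0.490 0.867
outer loop
vertex -1.907 -4.833 -0.679
vertex -1.312 -4.31 -0.445
vertex -3.408 -3.529 0.214
endloop
endfacet
facet normal 0.090 -0.491 0.867
outer loop
vertex -3.408 -3.529 0.214
vertex -1.312 -4.31 -0.445
vertex -2.813 -3.005 0.449
endloop
endfacet
facet normal -0.689 0.598 0.410
outer loop
vertex -3.408 -3.529 0.214
vertex -2.813 -3.005 0.449
vertex -3.2 -2.778 -0.533
endloop
endfacet
facet normal 0.688 -0.598 -0.411
outer loop
vertex -1.312 -4.31 -0.445
vertex -1.7 -4.082 -1.427
vertex -0.944 -3.653 -0.785
endloop
endfacet
facet normal 0.572 0.101 0.814
outer loop
vertex -1.312 -4.31 -0.445
vertex -0.944 -3.653 -0.785
vertex -2.813 -3.005 0.449
endloop
endfacet
facet normal 0.572 0.102 0.814
outer loop
vertex -2.813 -3.005 0.449
vertex -0.944 -3.653 -0.785
vertex -2.445 -2.348 0.108
endloop
endfacet
facet normal -0.689 0.598 0.410
outer loop
vertex -2.813 -3.005 0.449
vertex -2.445 -2.348 0.108
vertex -3.2 -2.778 -0.533
endloop
endfacet
facet normal -0.024 -0.730 -0.683
outer loop
vertex 3.904 -3.41 3.108
vertex 3.378 -3.443 3.162
vertex 3.586 -3.114 2.803
endloop
endfacet
facet normal 0.783 0.558 -0.275
outer loop
vertex 3.904 -3.41 3.108
vertex 3.586 -3.114 2.803
vertex 3.422 -2.077 4.438
endloop
endfacet
facet normal -0.023 -0.730 -0.683
outer loop
vertex 3.586 -3.114 2.803
vertex 3.378 -3.443 3.162
vertex 3.06 -3.148 2.857
endloop
endfacet
facet normal -0.109 0.834 -0.540
outer loop
vertex 3.586 -3.114 2.803
vertex 3.06 -3.148 2.857
vertex 3.422 -2.077 4.438
endloop
endfacet
facet normal -0.024 -0.731 -0.682
outer loop
vertex 3.06 -3.148 2.857
vertex 3.378 -3.443 3.162
vertex 2.852 -3.477 3.217
endloop
endfacet
facet normal -0.887 0.450 -0.102
outer loop
vertex 3.06 -3.148 2.857
vertex 2.852 -3.477 3.217
vertex 3.422 -2.077 4.438
endloop
endfacet
facet normal -0.024 -0.731 -0.682
outer loop
vertex 2.852 -3.477 3.217
vertex 3.378 -3.443 3.162
vertex 3.169 -3.772 3.522
endloop
endfacet
facet normal -0.772 -0.209 0.600
outer loop
vertex 2.852 -3.477 3.217
vertex 3.169 -3.772 3.522
vertex 3.422 -2.077 4.438
endloop
endfacet
facet normal -0.024 -0.731 -0.682
outer loop
vertex 3.169 -3.772 3.522
vertex 3.378 -3.443 3.162
vertex 3.695 -3.738 3.467
endloop
endfacet
facet normal 0.122 -0.486 0.865
outer loop
vertex 3.169 -3.772 3.522
vertex 3.695 -3.738 3.467
vertex 3.422 -2.077 4.438
endloop
endfacet
facet normal -0.024 -0.731 -0.682
outer loop
vertex 3.695 -3.738 3.467
vertex 3.378 -3.443 3.162
vertex 3.904 -3.41 3.108
endloop
endfacet
facet normal 0.898 -0.103 0.429
outer loop
vertex 3.695 -3.738 3.467
vertex 3.904 -3.41 3.108
vertex 3.422 -2.077 4.438
endloop
endfacet

endsolid


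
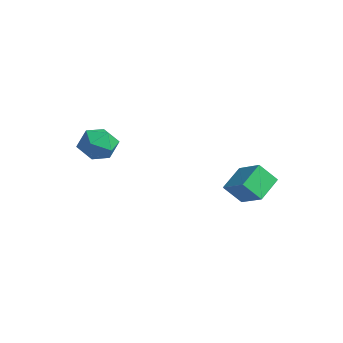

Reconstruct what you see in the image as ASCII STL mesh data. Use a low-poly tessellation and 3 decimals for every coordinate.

solid 
facet normal -0.878 -0.148 -0.455
outer loop
vertex 0.038 3.006 1.417
vertex 0.43 3.84 0.39
vertex 0.666 1.73 0.62
endloop
endfacet
facet normal -0.284 -0.605 0.744
outer loop
vertex 2.15 1.98 1.39
vertex 0.038 3.006 1.417
vertex 0.666 1.73 0.62
endloop
endfacet
facet normal -0.878 -0.148 -0.456
outer loop
vertex 0.666 1.73 0.62
vertex 0.43 3.84 0.39
vertex 1.059 2.564 -0.407
endloop
endfacet
facet normal 0.385 -0.783 -0.488
outer loop
vertex 1.059 2.564 -0.407
vertex 2.15 1.98 1.39
vertex 0.666 1.73 0.62
endloop
endfacet
facet normal -0.385 0.783 0.489
outer loop
vertex 0.038 3.006 1.417
vertex 1.914 4.09 1.16
vertex 0.43 3.84 0.39
endloop
endfacet
facet normal -0.284 -0.605 0.744
outer loop
vertex 1.521 3.256 2.187
vertex 0.038 3.006 1.417
vertex 2.15 1.98 1.39
endloop
endfacet
facet normal -0.386 0.783 0.488
outer loop
vertex 1.521 3.256 2.187
vertex 1.914 4.09 1.16
vertex 0.038 3.006 1.417
endloop
endfacet
facet normal 0.284 0.605 -0.744
outer loop
vertex 0.43 3.84 0.39
vertex 1.914 4.09 1.16
vertex 1.059 2.564 -0.407
endloop
endfacet
facet normal 0.386 -0.783 -0.488
outer loop
vertex 2.542 2.814 0.363
vertex 2.15 1.98 1.39
vertex 1.059 2.564 -0.407
endloop
endfacet
facet normal 0.284 0.605 -0.744
outer loop
vertex 1.059 2.564 -0.407
vertex 1.914 4.09 1.16
vertex 2.542 2.814 0.363
endloop
endfacet
facet normal 0.878 0.148 0.455
outer loop
vertex 2.542 2.814 0.363
vertex 1.521 3.256 2.187
vertex 2.15 1.98 1.39
endloop
endfacet
facet normal 0.878 0.147 0.456
outer loop
vertex 1.914 4.09 1.16
vertex 1.521 3.256 2.187
vertex 2.542 2.814 0.363
endloop
endfacet
facet normal -0.030 0.868 -0.496
outer loop
vertex -3.009 -2.602 2.116
vertex -4.011 -2.364 2.594
vertex -3.049 -2.04 3.102
endloop
endfacet
facet normal 0.643 0.676 -0.359
outer loop
vertex -3.009 -2.602 2.116
vertex -3.049 -2.04 3.102
vertex -2.277 -2.857 2.946
endloop
endfacet
facet normal 0.755 0.036 -0.655
outer loop
vertex -3.009 -2.602 2.116
vertex -2.277 -2.857 2.946
vertex -2.762 -3.688 2.341
endloop
endfacet
facet normal 0.149 -0.168 -0.974
outer loop
vertex -3.009 -2.602 2.116
vertex -2.762 -3.688 2.341
vertex -3.834 -3.383 2.124
endloop
endfacet
facet normal -0.336 0.346 -0.876
outer loop
vertex -3.009 -2.602 2.116
vertex -3.834 -3.383 2.124
vertex -4.011 -2.364 2.594
endloop
endfacet
facet normal 0.714 0.608 0.347
outer loop
vertex -2.277 -2.857 2.946
vertex -3.049 -2.04 3.102
vertex -2.826 -2.777 3.936
endloop
endfacet
facet normal -0.376 0.918 0.126
outer loop
vertex -3.049 -2.04 3.102
vertex -4.011 -2.364 2.594
vertex -3.898 -2.472 3.719
endloop
endfacet
facet normal -0.870 0.074 -0.488
outer loop
vertex -4.011 -2.364 2.594
vertex -3.834 -3.383 2.124
vertex -4.383 -3.303 3.114
endloop
endfacet
facet normal -0.085 -0.758 -0.647
outer loop
vertex -3.834 -3.383 2.124
vertex -2.762 -3.688 2.341
vertex -3.611 -4.12 2.958
endloop
endfacet
facet normal 0.895 -0.427 -0.131
outer loop
vertex -2.762 -3.688 2.341
vertex -2.277 -2.857 2.946
vertex -2.649 -3.796 3.466
endloop
endfacet
facet normal -0.149 0.168 0.974
outer loop
vertex -3.651 -3.558 3.944
vertex -2.826 -2.777 3.936
vertex -3.898 -2.472 3.719
endloop
endfacet
facet normal -0.755 -0.036 0.655
outer loop
vertex -3.651 -3.558 3.944
vertex -3.898 -2.472 3.719
vertex -4.383 -3.303 3.114
endloop
endfacet
facet normal -0.643 -0.676 0.359
outer loop
vertex -3.651 -3.558 3.944
vertex -4.383 -3.303 3.114
vertex -3.611 -4.12 2.958
endloop
endfacet
facet normal 0.030 -0.868 0.496
outer loop
vertex -3.651 -3.558 3.944
vertex -3.611 -4.12 2.958
vertex -2.649 -3.796 3.466
endloop
endfacet
facet normal 0.336 -0.346 0.876
outer loop
vertex -3.651 -3.558 3.944
vertex -2.649 -3.796 3.466
vertex -2.826 -2.777 3.936
endloop
endfacet
facet normal 0.085 0.758 0.647
outer loop
vertex -3.898 -2.472 3.719
vertex -2.826 -2.777 3.936
vertex -3.049 -2.04 3.102
endloop
endfacet
facet normal -0.895 0.427 0.131
outer loop
vertex -4.383 -3.303 3.114
vertex -3.898 -2.472 3.719
vertex -4.011 -2.364 2.594
endloop
endfacet
facet normal -0.714 -0.608 -0.347
outer loop
vertex -3.611 -4.12 2.958
vertex -4.383 -3.303 3.114
vertex -3.834 -3.383 2.124
endloop
endfacet
facet normal 0.376 -0.918 -0.126
outer loop
vertex -2.649 -3.796 3.466
vertex -3.611 -4.12 2.958
vertex -2.762 -3.688 2.341
endloop
endfacet
facet normal 0.870 -0.074 0.488
outer loop
vertex -2.826 -2.777 3.936
vertex -2.649 -3.796 3.466
vertex -2.277 -2.857 2.946
endloop
endfacet

endsolid


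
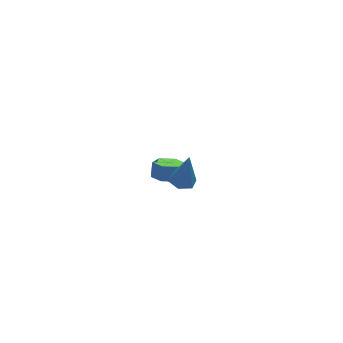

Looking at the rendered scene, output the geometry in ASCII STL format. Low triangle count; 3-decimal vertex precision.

solid 
facet normal -0.263 -0.406 -0.875
outer loop
vertex -0.913 3.296 -4.785
vertex -1.566 2.741 -4.331
vertex -1.82 3.617 -4.661
endloop
endfacet
facet normal 0.238 0.852 -0.467
outer loop
vertex -0.913 3.296 -4.785
vertex -1.82 3.617 -4.661
vertex -0.642 3.715 -3.883
endloop
endfacet
facet normal 0.237 0.852 -0.466
outer loop
vertex -0.642 3.715 -3.883
vertex -1.82 3.617 -4.661
vertex -1.549 4.035 -3.759
endloop
endfacet
facet normal 0.263 0.406 0.875
outer loop
vertex -0.642 3.715 -3.883
vertex -1.549 4.035 -3.759
vertex -1.294 3.159 -3.429
endloop
endfacet
facet normal -0.263 -0.406 -0.875
outer loop
vertex -1.82 3.617 -4.661
vertex -1.566 2.741 -4.331
vertex -2.473 3.062 -4.207
endloop
endfacet
facet normal -0.691 0.713 -0.123
outer loop
vertex -1.82 3.617 -4.661
vertex -2.473 3.062 -4.207
vertex -1.549 4.035 -3.759
endloop
endfacet
facet normal -0.691 0.713 -0.123
outer loop
vertex -1.549 4.035 -3.759
vertex -2.473 3.062 -4.207
vertex -2.202 3.48 -3.305
endloop
endfacet
facet normal 0.263 0.406 0.875
outer loop
vertex -1.549 4.035 -3.759
vertex -2.202 3.48 -3.305
vertex -1.294 3.159 -3.429
endloop
endfacet
facet normal -0.263 -0.406 -0.875
outer loop
vertex -2.473 3.062 -4.207
vertex -1.566 2.741 -4.331
vertex -2.218 2.185 -3.877
endloop
endfacet
facet normal -0.928 -0.140 0.344
outer loop
vertex -2.473 3.062 -4.207
vertex -2.218 2.185 -3.877
vertex -2.202 3.48 -3.305
endloop
endfacet
facet normal -0.928 -0.141 0.344
outer loop
vertex -2.202 3.48 -3.305
vertex -2.218 2.185 -3.877
vertex -1.947 2.604 -2.975
endloop
endfacet
facet normal 0.263 0.406 0.875
outer loop
vertex -2.202 3.48 -3.305
vertex -1.947 2.604 -2.975
vertex -1.294 3.159 -3.429
endloop
endfacet
facet normal -0.263 -0.406 -0.875
outer loop
vertex -2.218 2.185 -3.877
vertex -1.566 2.741 -4.331
vertex -1.311 1.865 -4.001
endloop
endfacet
facet normal -0.237 -0.852 0.467
outer loop
vertex -2.218 2.185 -3.877
vertex -1.311 1.865 -4.001
vertex -1.947 2.604 -2.975
endloop
endfacet
facet normal -0.238 -0.852 0.466
outer loop
vertex -1.947 2.604 -2.975
vertex -1.311 1.865 -4.001
vertex -1.04 2.283 -3.099
endloop
endfacet
facet normal 0.263 0.406 0.875
outer loop
vertex -1.947 2.604 -2.975
vertex -1.04 2.283 -3.099
vertex -1.294 3.159 -3.429
endloop
endfacet
facet normal -0.263 -0.406 -0.875
outer loop
vertex -1.311 1.865 -4.001
vertex -1.566 2.741 -4.331
vertex -0.658 2.42 -4.455
endloop
endfacet
facet normal 0.691 -0.713 0.123
outer loop
vertex -1.311 1.865 -4.001
vertex -0.658 2.42 -4.455
vertex -1.04 2.283 -3.099
endloop
endfacet
facet normal 0.691 -0.713 0.123
outer loop
vertex -1.04 2.283 -3.099
vertex -0.658 2.42 -4.455
vertex -0.387 2.838 -3.553
endloop
endfacet
facet normal 0.263 0.406 0.875
outer loop
vertex -1.04 2.283 -3.099
vertex -0.387 2.838 -3.553
vertex -1.294 3.159 -3.429
endloop
endfacet
facet normal -0.263 -0.406 -0.875
outer loop
vertex -0.658 2.42 -4.455
vertex -1.566 2.741 -4.331
vertex -0.913 3.296 -4.785
endloop
endfacet
facet normal 0.928 0.141 -0.344
outer loop
vertex -0.658 2.42 -4.455
vertex -0.913 3.296 -4.785
vertex -0.387 2.838 -3.553
endloop
endfacet
facet normal 0.928 0.140 -0.344
outer loop
vertex -0.387 2.838 -3.553
vertex -0.913 3.296 -4.785
vertex -0.642 3.715 -3.883
endloop
endfacet
facet normal 0.263 0.406 0.875
outer loop
vertex -0.387 2.838 -3.553
vertex -0.642 3.715 -3.883
vertex -1.294 3.159 -3.429
endloop
endfacet
facet normal -0.196 0.014 -0.981
outer loop
vertex -2.986 -2.996 2.428
vertex -3.488 -3.586 2.52
vertex -3.737 -2.849 2.58
endloop
endfacet
facet normal 0.240 0.927 0.289
outer loop
vertex -2.986 -2.996 2.428
vertex -3.737 -2.849 2.58
vertex -3.092 -3.614 4.5
endloop
endfacet
facet normal -0.196 0.014 -0.981
outer loop
vertex -3.737 -2.849 2.58
vertex -3.488 -3.586 2.52
vertex -4.239 -3.439 2.672
endloop
endfacet
facet normal -0.639 0.616 0.460
outer loop
vertex -3.737 -2.849 2.58
vertex -4.239 -3.439 2.672
vertex -3.092 -3.614 4.5
endloop
endfacet
facet normal -0.196 0.014 -0.981
outer loop
vertex -4.239 -3.439 2.672
vertex -3.488 -3.586 2.52
vertex -3.99 -4.176 2.612
endloop
endfacet
facet normal -0.817 -0.315 0.483
outer loop
vertex -4.239 -3.439 2.672
vertex -3.99 -4.176 2.612
vertex -3.092 -3.614 4.5
endloop
endfacet
facet normal -0.197 0.015 -0.980
outer loop
vertex -3.99 -4.176 2.612
vertex -3.488 -3.586 2.52
vertex -3.239 -4.323 2.459
endloop
endfacet
facet normal -0.115 -0.936 0.333
outer loop
vertex -3.99 -4.176 2.612
vertex -3.239 -4.323 2.459
vertex -3.092 -3.614 4.5
endloop
endfacet
facet normal -0.196 0.015 -0.981
outer loop
vertex -3.239 -4.323 2.459
vertex -3.488 -3.586 2.52
vertex -2.737 -3.733 2.368
endloop
endfacet
facet normal 0.764 -0.625 0.162
outer loop
vertex -3.239 -4.323 2.459
vertex -2.737 -3.733 2.368
vertex -3.092 -3.614 4.5
endloop
endfacet
facet normal -0.196 0.014 -0.981
outer loop
vertex -2.737 -3.733 2.368
vertex -3.488 -3.586 2.52
vertex -2.986 -2.996 2.428
endloop
endfacet
facet normal 0.941 0.307 0.140
outer loop
vertex -2.737 -3.733 2.368
vertex -2.986 -2.996 2.428
vertex -3.092 -3.614 4.5
endloop
endfacet

endsolid


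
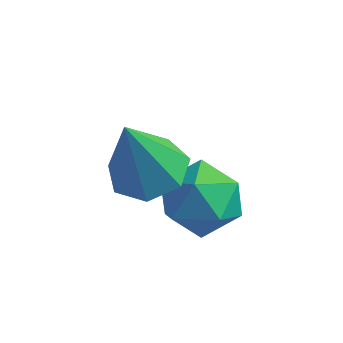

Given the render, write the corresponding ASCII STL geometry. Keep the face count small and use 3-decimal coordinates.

solid 
facet normal 0.090 0.317 -0.944
outer loop
vertex -1.555 -2.874 -0.134
vertex -2.395 -2.691 -0.153
vertex -1.741 -2.184 0.08
endloop
endfacet
facet normal 0.858 0.074 0.508
outer loop
vertex -1.555 -2.874 -0.134
vertex -1.741 -2.184 0.08
vertex -2.565 -3.289 1.633
endloop
endfacet
facet normal 0.091 0.316 -0.944
outer loop
vertex -1.741 -2.184 0.08
vertex -2.395 -2.691 -0.153
vertex -2.42 -1.875 0.118
endloop
endfacet
facet normal 0.342 0.670 0.658
outer loop
vertex -1.741 -2.184 0.08
vertex -2.42 -1.875 0.118
vertex -2.565 -3.289 1.633
endloop
endfacet
facet normal 0.089 0.316 -0.944
outer loop
vertex -2.42 -1.875 0.118
vertex -2.395 -2.691 -0.153
vertex -3.08 -2.182 -0.047
endloop
endfacet
facet normal -0.458 0.671 0.583
outer loop
vertex -2.42 -1.875 0.118
vertex -3.08 -2.182 -0.047
vertex -2.565 -3.289 1.633
endloop
endfacet
facet normal 0.089 0.317 -0.944
outer loop
vertex -3.08 -2.182 -0.047
vertex -2.395 -2.691 -0.153
vertex -3.224 -2.872 -0.292
endloop
endfacet
facet normal -0.938 0.076 0.338
outer loop
vertex -3.08 -2.182 -0.047
vertex -3.224 -2.872 -0.292
vertex -2.565 -3.289 1.633
endloop
endfacet
facet normal 0.089 0.316 -0.945
outer loop
vertex -3.224 -2.872 -0.292
vertex -2.395 -2.691 -0.153
vertex -2.744 -3.426 -0.432
endloop
endfacet
facet normal -0.738 -0.666 0.108
outer loop
vertex -3.224 -2.872 -0.292
vertex -2.744 -3.426 -0.432
vertex -2.565 -3.289 1.633
endloop
endfacet
facet normal 0.091 0.315 -0.945
outer loop
vertex -2.744 -3.426 -0.432
vertex -2.395 -2.691 -0.153
vertex -2.001 -3.427 -0.361
endloop
endfacet
facet normal -0.008 -0.998 0.067
outer loop
vertex -2.744 -3.426 -0.432
vertex -2.001 -3.427 -0.361
vertex -2.565 -3.289 1.633
endloop
endfacet
facet normal 0.090 0.315 -0.945
outer loop
vertex -2.001 -3.427 -0.361
vertex -2.395 -2.691 -0.153
vertex -1.555 -2.874 -0.134
endloop
endfacet
facet normal 0.703 -0.668 0.245
outer loop
vertex -2.001 -3.427 -0.361
vertex -1.555 -2.874 -0.134
vertex -2.565 -3.289 1.633
endloop
endfacet
facet normal -0.390 0.892 0.229
outer loop
vertex -1.198 -1.516 -0.889
vertex -2.079 -1.874 -0.993
vertex -1.648 -1.905 -0.14
endloop
endfacet
facet normal 0.238 0.796 0.556
outer loop
vertex -1.198 -1.516 -0.889
vertex -1.648 -1.905 -0.14
vertex -0.718 -2.082 -0.284
endloop
endfacet
facet normal 0.732 0.679 0.055
outer loop
vertex -1.198 -1.516 -0.889
vertex -0.718 -2.082 -0.284
vertex -0.576 -2.159 -1.227
endloop
endfacet
facet normal 0.410 0.702 -0.582
outer loop
vertex -1.198 -1.516 -0.889
vertex -0.576 -2.159 -1.227
vertex -1.417 -2.031 -1.665
endloop
endfacet
facet normal -0.283 0.834 -0.474
outer loop
vertex -1.198 -1.516 -0.889
vertex -1.417 -2.031 -1.665
vertex -2.079 -1.874 -0.993
endloop
endfacet
facet normal 0.188 0.209 0.960
outer loop
vertex -0.718 -2.082 -0.284
vertex -1.648 -1.905 -0.14
vertex -1.303 -2.789 -0.015
endloop
endfacet
facet normal -0.826 0.364 0.431
outer loop
vertex -1.648 -1.905 -0.14
vertex -2.079 -1.874 -0.993
vertex -2.144 -2.661 -0.453
endloop
endfacet
facet normal -0.653 0.272 -0.707
outer loop
vertex -2.079 -1.874 -0.993
vertex -1.417 -2.031 -1.665
vertex -2.002 -2.738 -1.396
endloop
endfacet
facet normal 0.468 0.058 -0.882
outer loop
vertex -1.417 -2.031 -1.665
vertex -0.576 -2.159 -1.227
vertex -1.072 -2.915 -1.54
endloop
endfacet
facet normal 0.989 0.019 0.147
outer loop
vertex -0.576 -2.159 -1.227
vertex -0.718 -2.082 -0.284
vertex -0.641 -2.946 -0.687
endloop
endfacet
facet normal -0.410 -0.702 0.582
outer loop
vertex -1.522 -3.304 -0.791
vertex -1.303 -2.789 -0.015
vertex -2.144 -2.661 -0.453
endloop
endfacet
facet normal -0.732 -0.679 -0.055
outer loop
vertex -1.522 -3.304 -0.791
vertex -2.144 -2.661 -0.453
vertex -2.002 -2.738 -1.396
endloop
endfacet
facet normal -0.238 -0.796 -0.556
outer loop
vertex -1.522 -3.304 -0.791
vertex -2.002 -2.738 -1.396
vertex -1.072 -2.915 -1.54
endloop
endfacet
facet normal 0.390 -0.892 -0.229
outer loop
vertex -1.522 -3.304 -0.791
vertex -1.072 -2.915 -1.54
vertex -0.641 -2.946 -0.687
endloop
endfacet
facet normal 0.283 -0.834 0.474
outer loop
vertex -1.522 -3.304 -0.791
vertex -0.641 -2.946 -0.687
vertex -1.303 -2.789 -0.015
endloop
endfacet
facet normal -0.468 -0.058 0.882
outer loop
vertex -2.144 -2.661 -0.453
vertex -1.303 -2.789 -0.015
vertex -1.648 -1.905 -0.14
endloop
endfacet
facet normal -0.989 -0.019 -0.147
outer loop
vertex -2.002 -2.738 -1.396
vertex -2.144 -2.661 -0.453
vertex -2.079 -1.874 -0.993
endloop
endfacet
facet normal -0.188 -0.209 -0.960
outer loop
vertex -1.072 -2.915 -1.54
vertex -2.002 -2.738 -1.396
vertex -1.417 -2.031 -1.665
endloop
endfacet
facet normal 0.826 -0.364 -0.431
outer loop
vertex -0.641 -2.946 -0.687
vertex -1.072 -2.915 -1.54
vertex -0.576 -2.159 -1.227
endloop
endfacet
facet normal 0.653 -0.272 0.707
outer loop
vertex -1.303 -2.789 -0.015
vertex -0.641 -2.946 -0.687
vertex -0.718 -2.082 -0.284
endloop
endfacet

endsolid
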